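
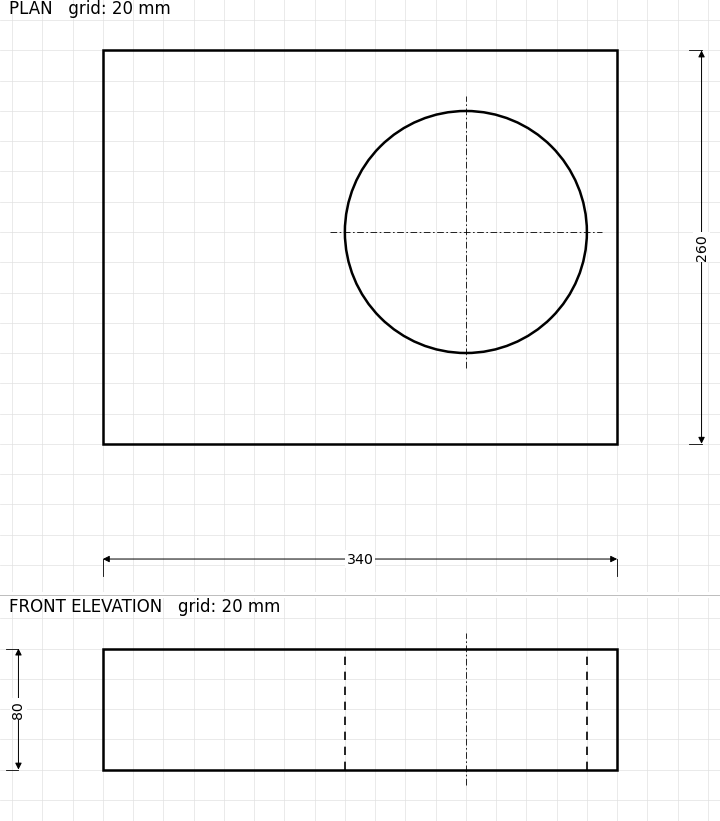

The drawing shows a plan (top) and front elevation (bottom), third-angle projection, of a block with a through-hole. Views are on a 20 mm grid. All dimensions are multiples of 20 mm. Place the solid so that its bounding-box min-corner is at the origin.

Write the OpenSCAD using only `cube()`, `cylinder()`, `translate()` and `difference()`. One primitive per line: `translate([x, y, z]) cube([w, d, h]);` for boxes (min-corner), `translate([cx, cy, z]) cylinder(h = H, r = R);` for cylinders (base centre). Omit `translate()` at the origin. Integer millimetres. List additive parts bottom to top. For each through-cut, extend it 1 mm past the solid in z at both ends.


difference() {
  cube([340, 260, 80]);
  translate([240, 140, -1]) cylinder(h = 82, r = 80);
}


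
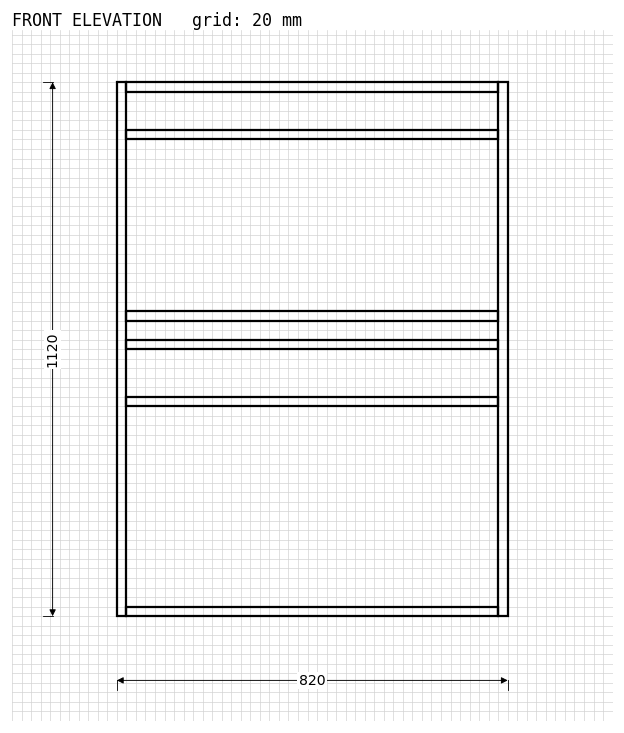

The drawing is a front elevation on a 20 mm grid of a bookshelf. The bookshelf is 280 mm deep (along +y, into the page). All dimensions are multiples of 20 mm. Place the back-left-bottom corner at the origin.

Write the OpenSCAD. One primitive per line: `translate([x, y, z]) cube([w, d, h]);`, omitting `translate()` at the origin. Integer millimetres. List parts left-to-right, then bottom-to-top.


cube([20, 280, 1120]);
translate([20, 0, 0]) cube([780, 280, 20]);
translate([20, 0, 440]) cube([780, 280, 20]);
translate([20, 0, 560]) cube([780, 280, 20]);
translate([20, 0, 620]) cube([780, 280, 20]);
translate([20, 0, 1000]) cube([780, 280, 20]);
translate([20, 0, 1100]) cube([780, 280, 20]);
translate([800, 0, 0]) cube([20, 280, 1120]);


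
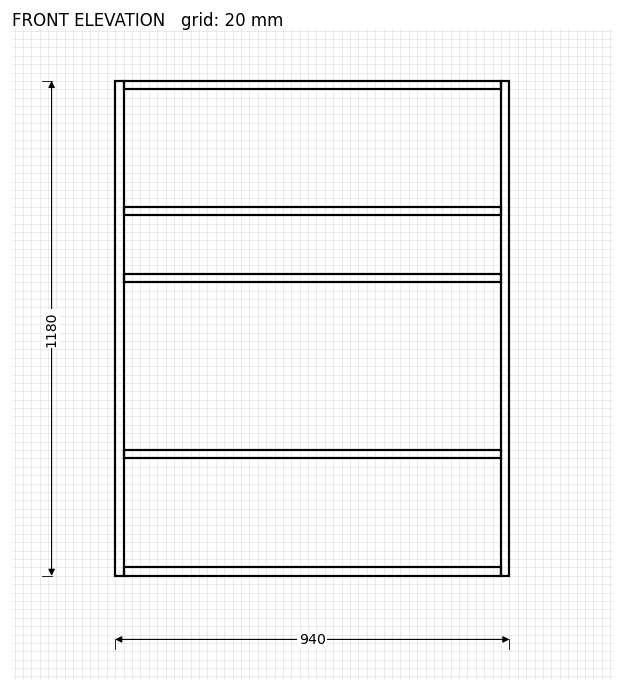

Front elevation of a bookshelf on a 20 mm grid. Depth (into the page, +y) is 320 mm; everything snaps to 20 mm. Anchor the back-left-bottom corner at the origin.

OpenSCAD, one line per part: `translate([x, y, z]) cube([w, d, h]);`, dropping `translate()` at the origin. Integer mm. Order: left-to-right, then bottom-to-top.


cube([20, 320, 1180]);
translate([20, 0, 0]) cube([900, 320, 20]);
translate([20, 0, 280]) cube([900, 320, 20]);
translate([20, 0, 700]) cube([900, 320, 20]);
translate([20, 0, 860]) cube([900, 320, 20]);
translate([20, 0, 1160]) cube([900, 320, 20]);
translate([920, 0, 0]) cube([20, 320, 1180]);


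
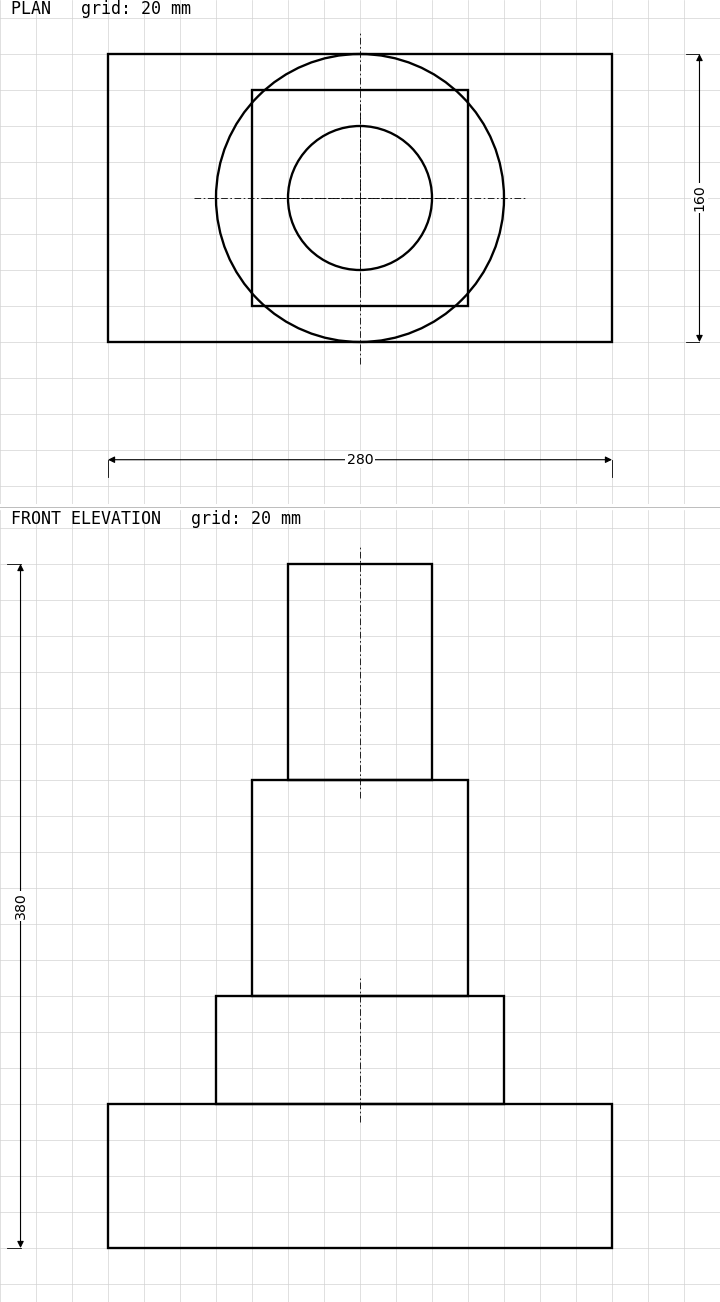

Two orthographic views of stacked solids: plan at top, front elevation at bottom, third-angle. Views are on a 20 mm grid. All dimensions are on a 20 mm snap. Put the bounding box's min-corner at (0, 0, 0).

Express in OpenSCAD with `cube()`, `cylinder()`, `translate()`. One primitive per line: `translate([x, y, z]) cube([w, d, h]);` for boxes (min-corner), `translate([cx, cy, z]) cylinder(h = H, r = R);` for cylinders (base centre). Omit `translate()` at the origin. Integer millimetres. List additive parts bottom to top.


cube([280, 160, 80]);
translate([140, 80, 80]) cylinder(h = 60, r = 80);
translate([80, 20, 140]) cube([120, 120, 120]);
translate([140, 80, 260]) cylinder(h = 120, r = 40);


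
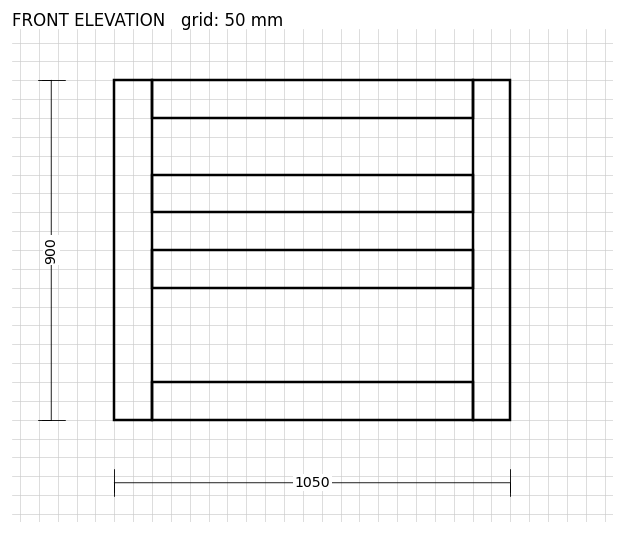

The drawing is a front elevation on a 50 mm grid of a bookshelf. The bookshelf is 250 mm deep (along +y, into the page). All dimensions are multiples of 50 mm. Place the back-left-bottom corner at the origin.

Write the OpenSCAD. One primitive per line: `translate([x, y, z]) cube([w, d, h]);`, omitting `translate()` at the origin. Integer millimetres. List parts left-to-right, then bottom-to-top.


cube([100, 250, 900]);
translate([100, 0, 0]) cube([850, 250, 100]);
translate([100, 0, 350]) cube([850, 250, 100]);
translate([100, 0, 550]) cube([850, 250, 100]);
translate([100, 0, 800]) cube([850, 250, 100]);
translate([950, 0, 0]) cube([100, 250, 900]);


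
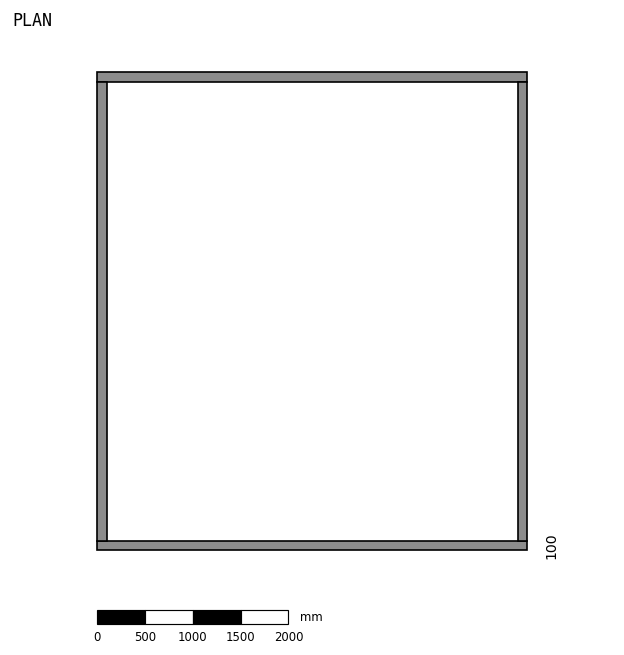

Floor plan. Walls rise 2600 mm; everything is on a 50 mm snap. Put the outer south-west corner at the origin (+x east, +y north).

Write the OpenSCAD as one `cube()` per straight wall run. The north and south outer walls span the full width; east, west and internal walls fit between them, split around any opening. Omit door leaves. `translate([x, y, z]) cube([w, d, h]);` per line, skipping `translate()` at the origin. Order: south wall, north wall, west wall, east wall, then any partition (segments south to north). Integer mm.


cube([4500, 100, 2600]);
translate([0, 4900, 0]) cube([4500, 100, 2600]);
translate([0, 100, 0]) cube([100, 4800, 2600]);
translate([4400, 100, 0]) cube([100, 4800, 2600]);


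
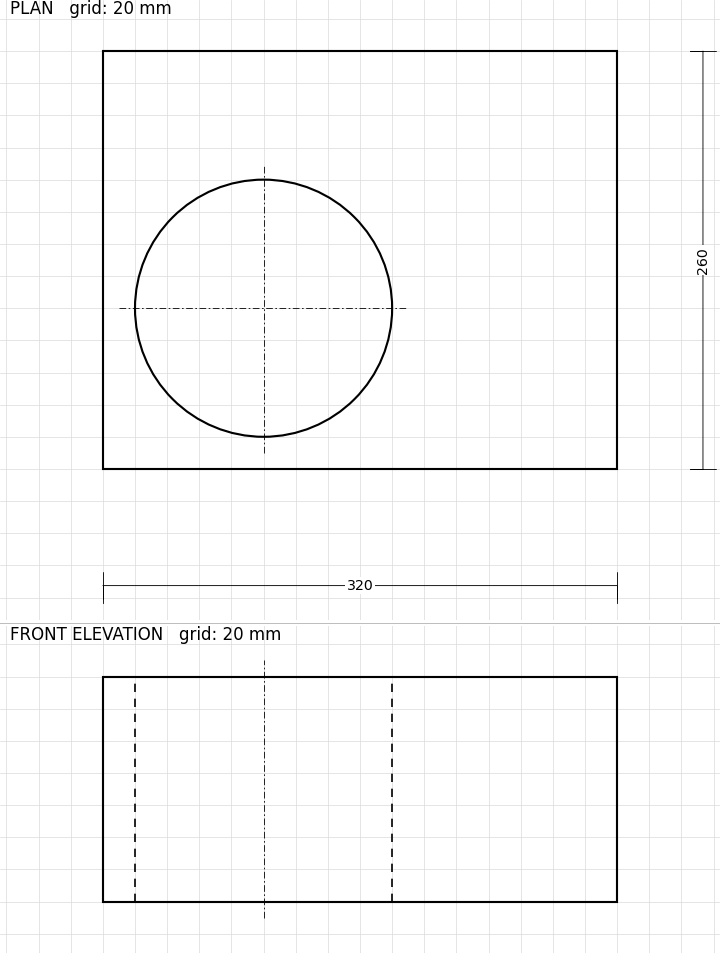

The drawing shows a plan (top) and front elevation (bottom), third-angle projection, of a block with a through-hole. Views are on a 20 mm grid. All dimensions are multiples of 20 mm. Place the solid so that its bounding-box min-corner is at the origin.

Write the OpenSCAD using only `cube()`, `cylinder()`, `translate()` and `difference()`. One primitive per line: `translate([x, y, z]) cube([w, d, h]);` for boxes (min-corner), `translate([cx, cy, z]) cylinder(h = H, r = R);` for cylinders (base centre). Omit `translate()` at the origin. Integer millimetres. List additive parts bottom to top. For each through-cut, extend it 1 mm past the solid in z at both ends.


difference() {
  cube([320, 260, 140]);
  translate([100, 100, -1]) cylinder(h = 142, r = 80);
}


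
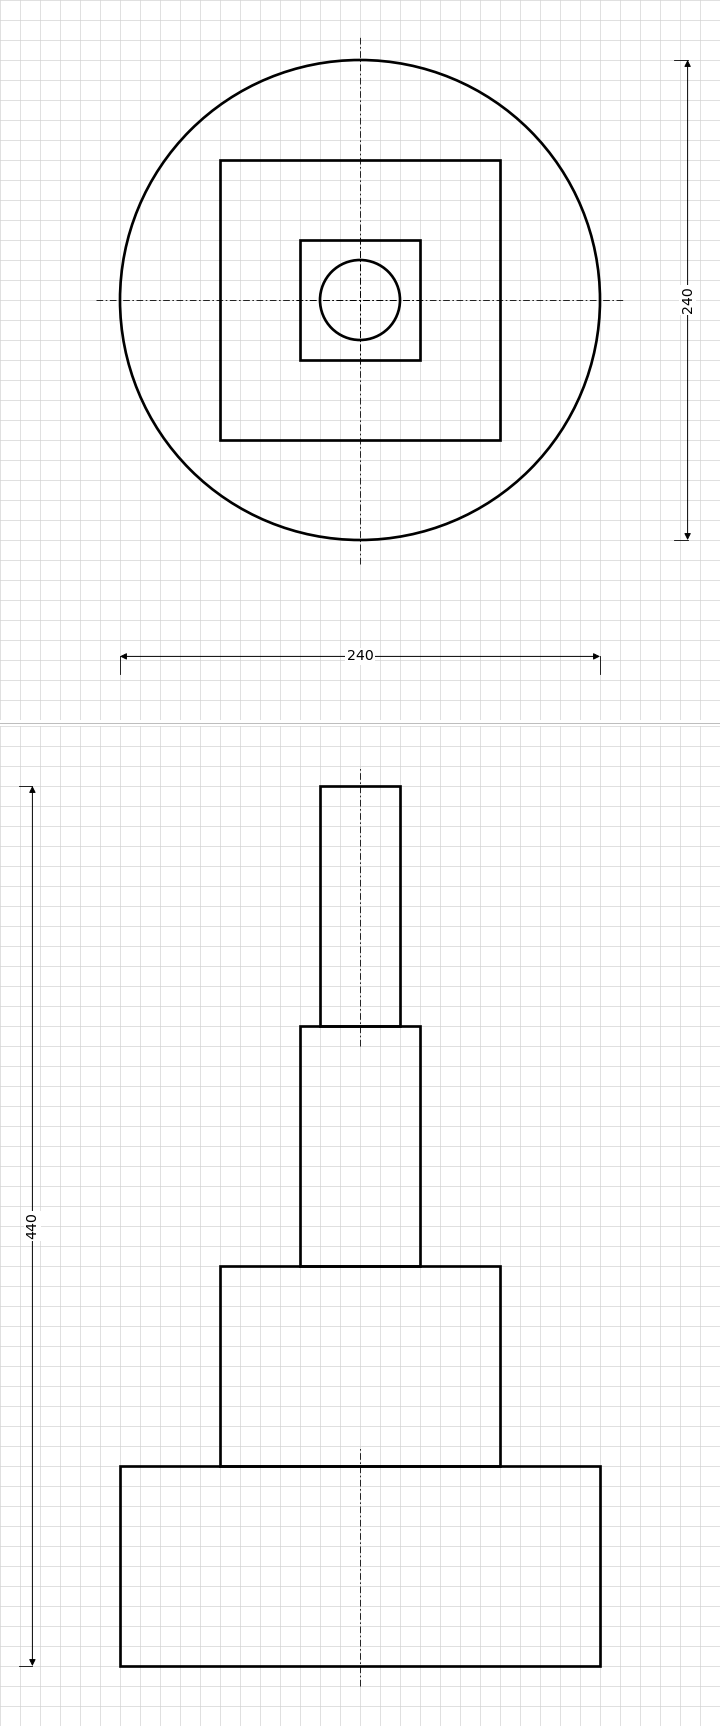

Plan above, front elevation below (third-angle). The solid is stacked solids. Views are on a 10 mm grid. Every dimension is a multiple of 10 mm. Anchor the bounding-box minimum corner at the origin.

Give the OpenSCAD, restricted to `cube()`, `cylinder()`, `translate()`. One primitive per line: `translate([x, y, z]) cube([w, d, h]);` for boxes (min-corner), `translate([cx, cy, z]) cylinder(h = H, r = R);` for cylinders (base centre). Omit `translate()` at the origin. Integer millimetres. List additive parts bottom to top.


translate([120, 120, 0]) cylinder(h = 100, r = 120);
translate([50, 50, 100]) cube([140, 140, 100]);
translate([90, 90, 200]) cube([60, 60, 120]);
translate([120, 120, 320]) cylinder(h = 120, r = 20);


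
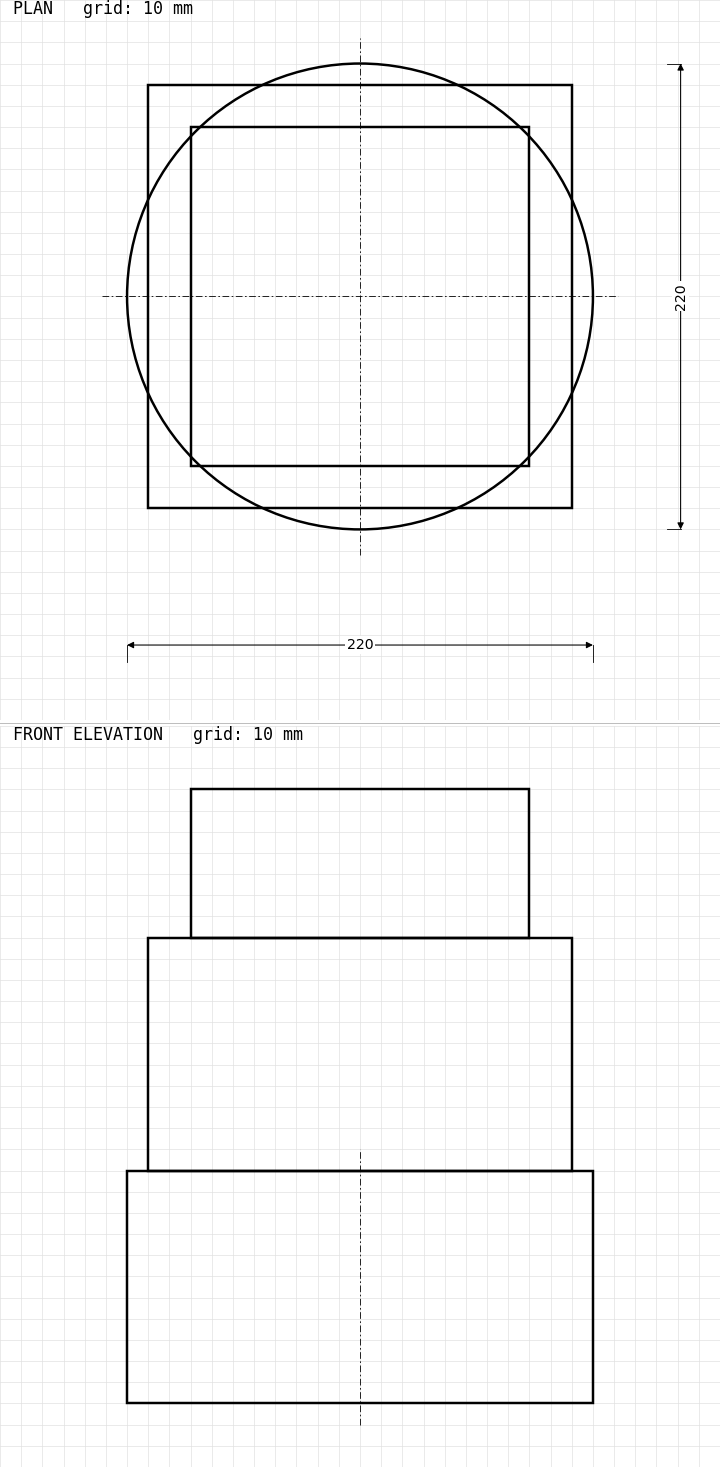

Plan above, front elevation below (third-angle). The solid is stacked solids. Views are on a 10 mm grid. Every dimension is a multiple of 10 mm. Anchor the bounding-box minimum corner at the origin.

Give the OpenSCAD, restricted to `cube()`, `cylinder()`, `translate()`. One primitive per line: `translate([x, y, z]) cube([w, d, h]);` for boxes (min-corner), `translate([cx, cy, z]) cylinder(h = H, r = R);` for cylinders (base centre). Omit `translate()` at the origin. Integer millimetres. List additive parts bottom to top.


translate([110, 110, 0]) cylinder(h = 110, r = 110);
translate([10, 10, 110]) cube([200, 200, 110]);
translate([30, 30, 220]) cube([160, 160, 70]);


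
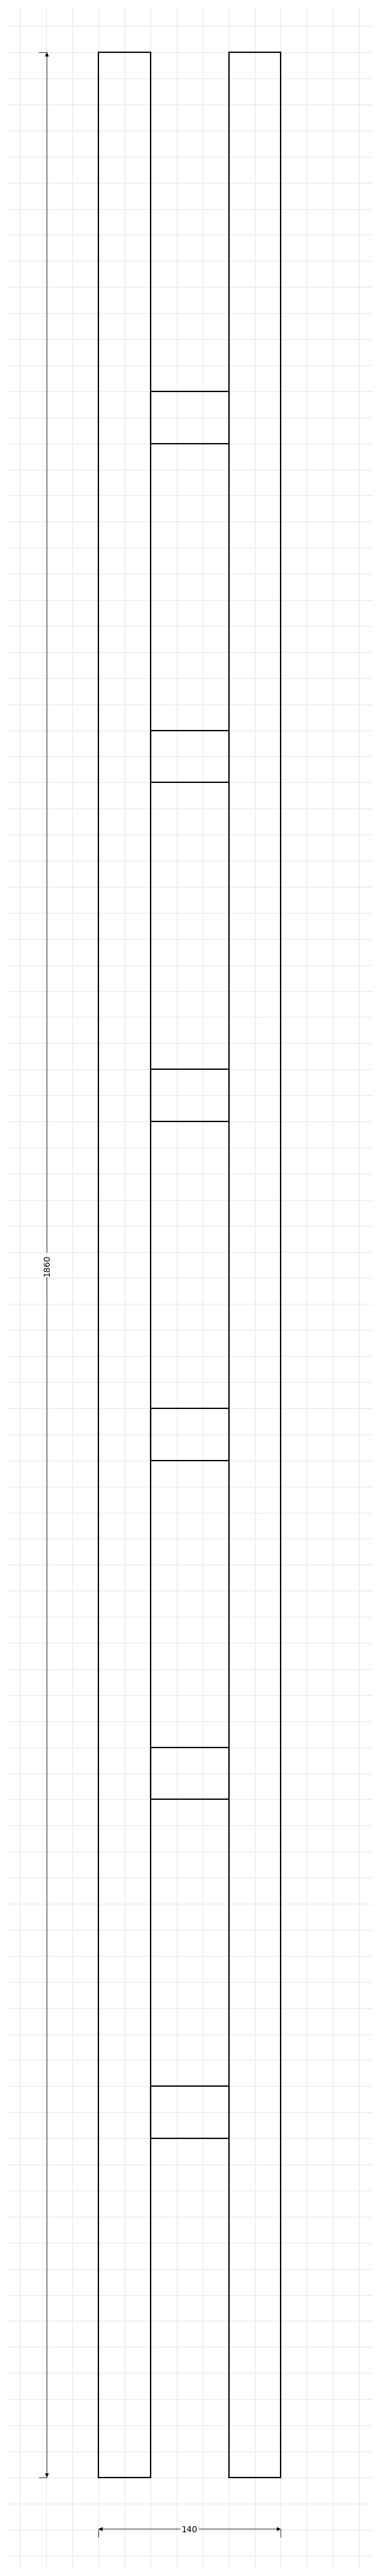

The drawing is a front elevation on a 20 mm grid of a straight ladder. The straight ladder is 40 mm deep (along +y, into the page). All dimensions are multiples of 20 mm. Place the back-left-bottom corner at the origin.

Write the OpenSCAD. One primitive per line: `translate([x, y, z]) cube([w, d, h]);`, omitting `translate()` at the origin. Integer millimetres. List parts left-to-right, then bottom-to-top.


cube([40, 40, 1860]);
translate([40, 0, 260]) cube([60, 40, 40]);
translate([40, 0, 520]) cube([60, 40, 40]);
translate([40, 0, 780]) cube([60, 40, 40]);
translate([40, 0, 1040]) cube([60, 40, 40]);
translate([40, 0, 1300]) cube([60, 40, 40]);
translate([40, 0, 1560]) cube([60, 40, 40]);
translate([100, 0, 0]) cube([40, 40, 1860]);


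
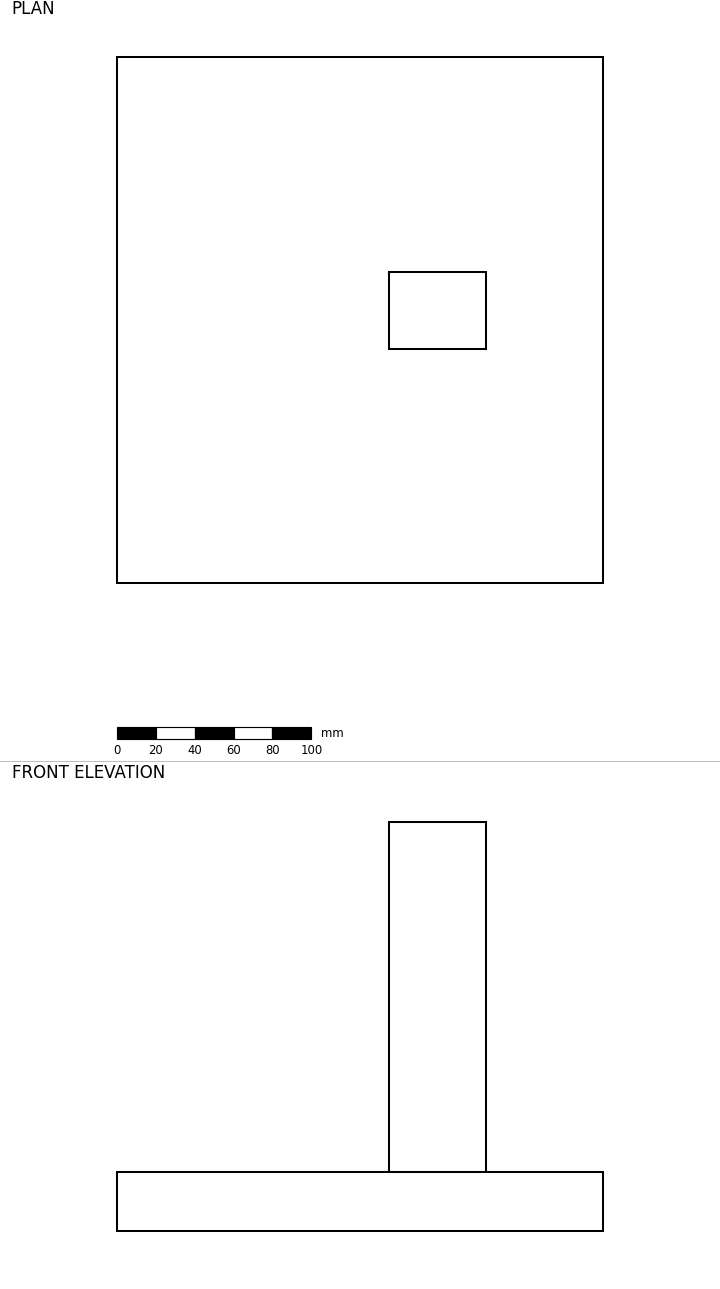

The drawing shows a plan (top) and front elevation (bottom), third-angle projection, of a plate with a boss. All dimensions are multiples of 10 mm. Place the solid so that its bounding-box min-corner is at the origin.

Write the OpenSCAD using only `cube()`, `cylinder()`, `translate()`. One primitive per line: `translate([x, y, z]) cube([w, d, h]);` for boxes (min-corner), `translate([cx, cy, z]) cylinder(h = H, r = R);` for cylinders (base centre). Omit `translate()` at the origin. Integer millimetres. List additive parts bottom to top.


cube([250, 270, 30]);
translate([140, 120, 30]) cube([50, 40, 180]);


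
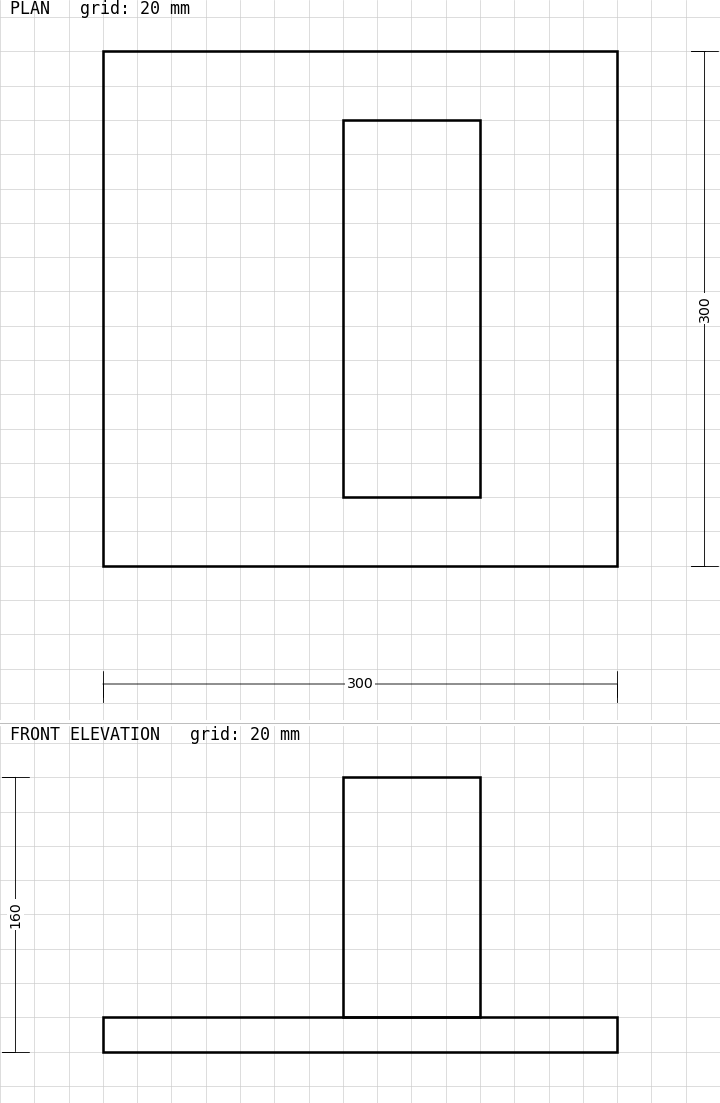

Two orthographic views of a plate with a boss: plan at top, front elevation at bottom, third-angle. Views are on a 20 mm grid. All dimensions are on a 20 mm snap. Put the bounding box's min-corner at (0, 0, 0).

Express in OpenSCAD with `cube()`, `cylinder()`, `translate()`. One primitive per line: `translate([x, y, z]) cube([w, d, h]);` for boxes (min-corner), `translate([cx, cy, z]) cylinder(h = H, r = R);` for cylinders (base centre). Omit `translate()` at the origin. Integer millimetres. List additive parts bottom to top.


cube([300, 300, 20]);
translate([140, 40, 20]) cube([80, 220, 140]);


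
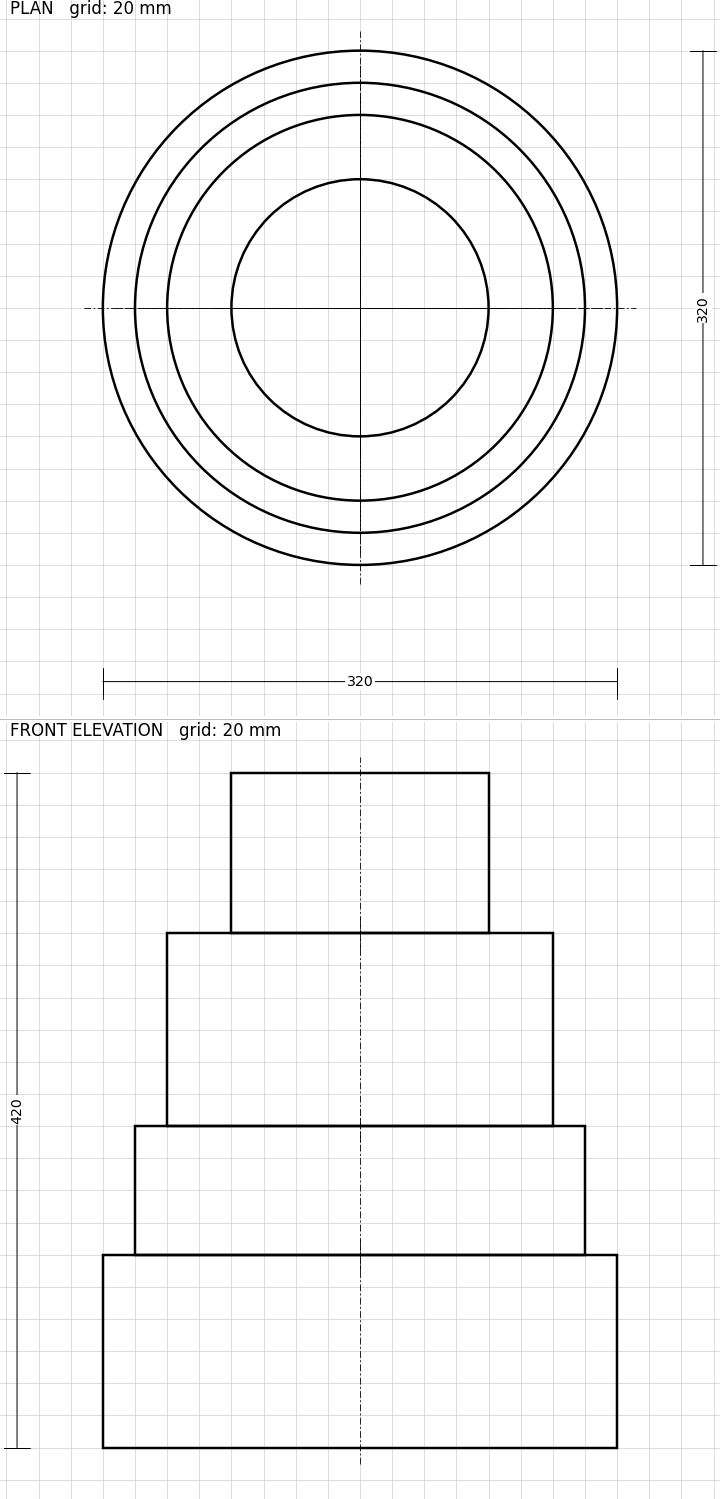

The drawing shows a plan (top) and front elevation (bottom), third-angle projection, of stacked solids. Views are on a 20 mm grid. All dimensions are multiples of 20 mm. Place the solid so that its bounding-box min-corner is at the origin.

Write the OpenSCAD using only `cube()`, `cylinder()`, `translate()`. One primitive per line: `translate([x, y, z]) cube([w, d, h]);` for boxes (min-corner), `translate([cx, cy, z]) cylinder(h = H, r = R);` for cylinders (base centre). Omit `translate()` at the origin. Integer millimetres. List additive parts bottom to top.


translate([160, 160, 0]) cylinder(h = 120, r = 160);
translate([160, 160, 120]) cylinder(h = 80, r = 140);
translate([160, 160, 200]) cylinder(h = 120, r = 120);
translate([160, 160, 320]) cylinder(h = 100, r = 80);


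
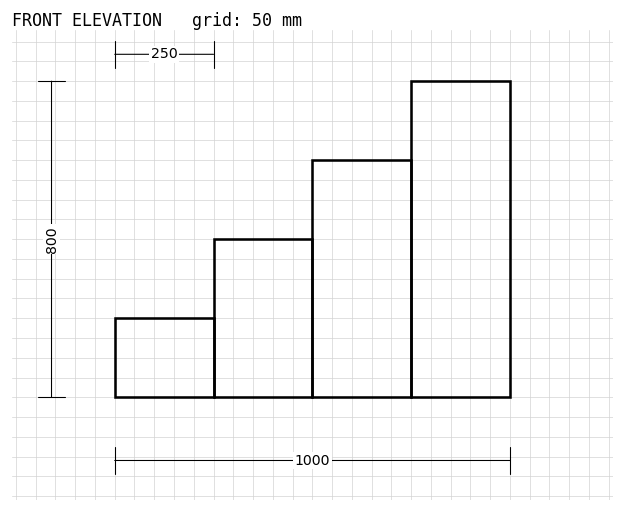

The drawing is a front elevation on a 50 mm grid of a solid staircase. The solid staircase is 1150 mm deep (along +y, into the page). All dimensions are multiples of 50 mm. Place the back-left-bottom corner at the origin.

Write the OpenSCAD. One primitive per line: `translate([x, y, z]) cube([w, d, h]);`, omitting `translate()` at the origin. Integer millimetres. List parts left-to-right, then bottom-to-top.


cube([250, 1150, 200]);
translate([250, 0, 0]) cube([250, 1150, 400]);
translate([500, 0, 0]) cube([250, 1150, 600]);
translate([750, 0, 0]) cube([250, 1150, 800]);


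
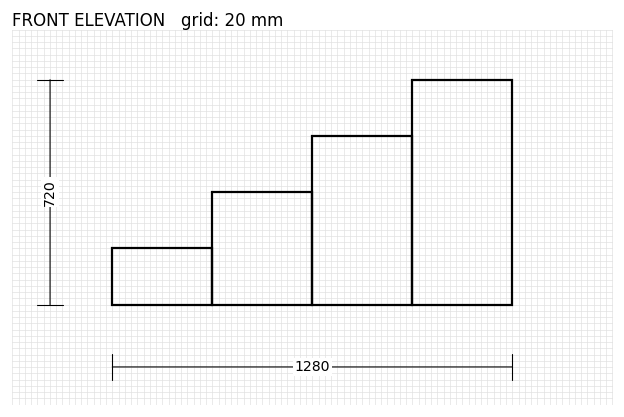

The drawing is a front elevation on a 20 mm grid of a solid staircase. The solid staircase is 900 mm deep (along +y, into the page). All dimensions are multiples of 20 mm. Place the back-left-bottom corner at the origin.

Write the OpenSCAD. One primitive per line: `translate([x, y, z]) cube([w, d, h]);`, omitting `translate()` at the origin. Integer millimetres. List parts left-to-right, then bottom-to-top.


cube([320, 900, 180]);
translate([320, 0, 0]) cube([320, 900, 360]);
translate([640, 0, 0]) cube([320, 900, 540]);
translate([960, 0, 0]) cube([320, 900, 720]);


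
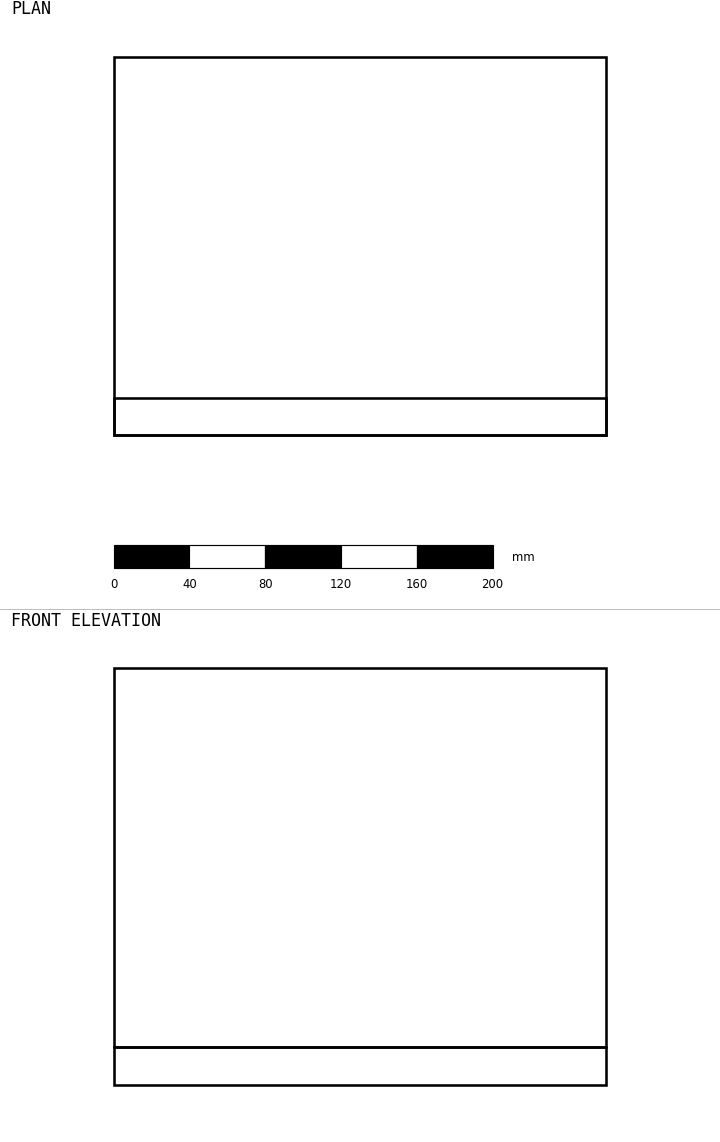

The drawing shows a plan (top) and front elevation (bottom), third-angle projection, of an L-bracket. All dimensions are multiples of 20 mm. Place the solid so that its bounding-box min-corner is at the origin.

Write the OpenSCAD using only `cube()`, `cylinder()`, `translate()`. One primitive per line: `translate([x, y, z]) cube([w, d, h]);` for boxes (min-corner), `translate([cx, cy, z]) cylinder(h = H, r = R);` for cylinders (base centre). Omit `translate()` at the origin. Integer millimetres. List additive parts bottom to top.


cube([260, 200, 20]);
translate([0, 0, 20]) cube([260, 20, 200]);


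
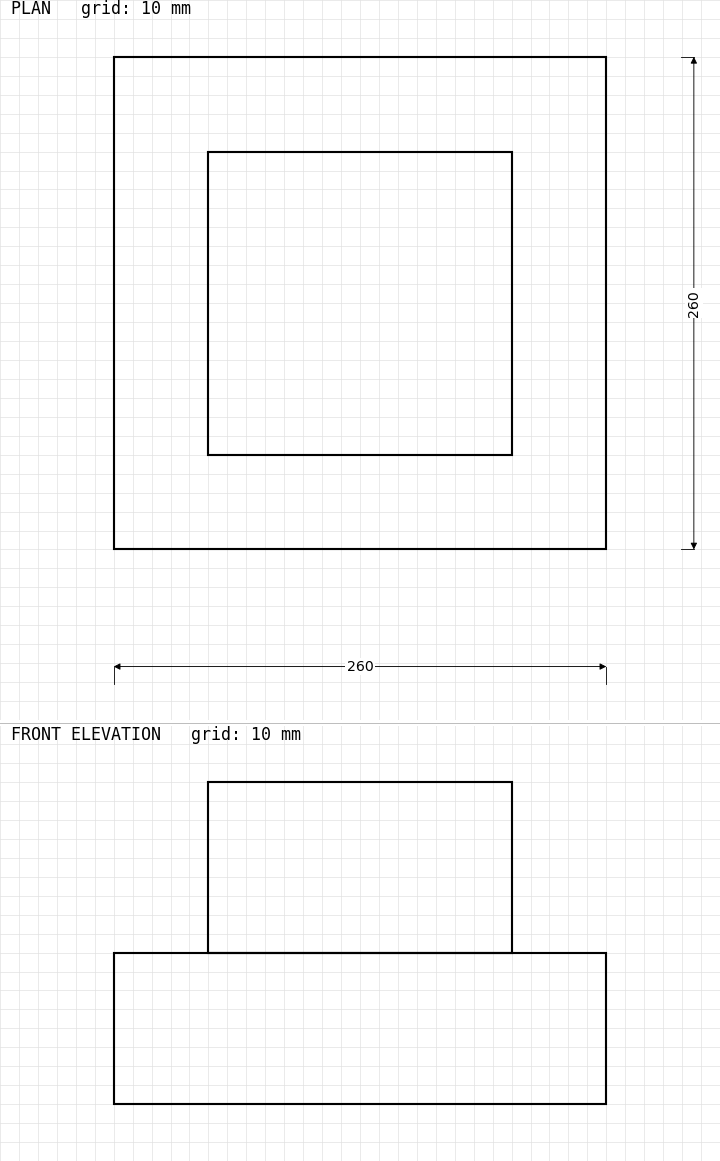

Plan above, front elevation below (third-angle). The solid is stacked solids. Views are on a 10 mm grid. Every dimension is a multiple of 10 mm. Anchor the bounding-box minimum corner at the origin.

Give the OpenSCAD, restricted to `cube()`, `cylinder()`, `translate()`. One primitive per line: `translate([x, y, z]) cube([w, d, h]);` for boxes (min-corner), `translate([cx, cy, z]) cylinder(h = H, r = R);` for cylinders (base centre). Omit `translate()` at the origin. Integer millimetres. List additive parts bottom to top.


cube([260, 260, 80]);
translate([50, 50, 80]) cube([160, 160, 90]);


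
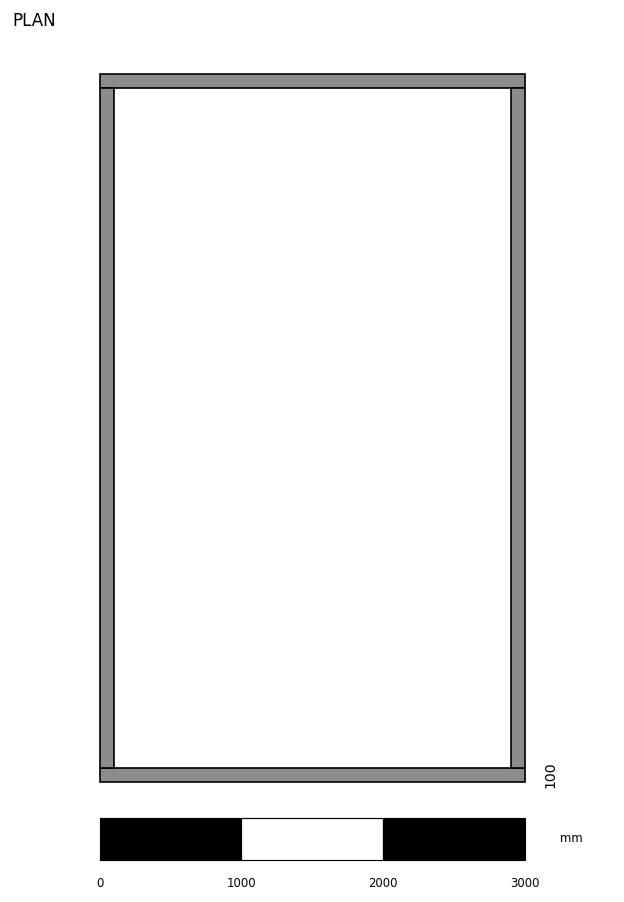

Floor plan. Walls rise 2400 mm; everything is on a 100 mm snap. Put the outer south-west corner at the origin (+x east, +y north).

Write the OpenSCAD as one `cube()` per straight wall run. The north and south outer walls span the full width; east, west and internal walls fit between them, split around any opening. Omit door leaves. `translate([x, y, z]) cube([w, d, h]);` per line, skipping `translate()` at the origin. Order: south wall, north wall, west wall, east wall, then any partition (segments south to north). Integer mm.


cube([3000, 100, 2400]);
translate([0, 4900, 0]) cube([3000, 100, 2400]);
translate([0, 100, 0]) cube([100, 4800, 2400]);
translate([2900, 100, 0]) cube([100, 4800, 2400]);


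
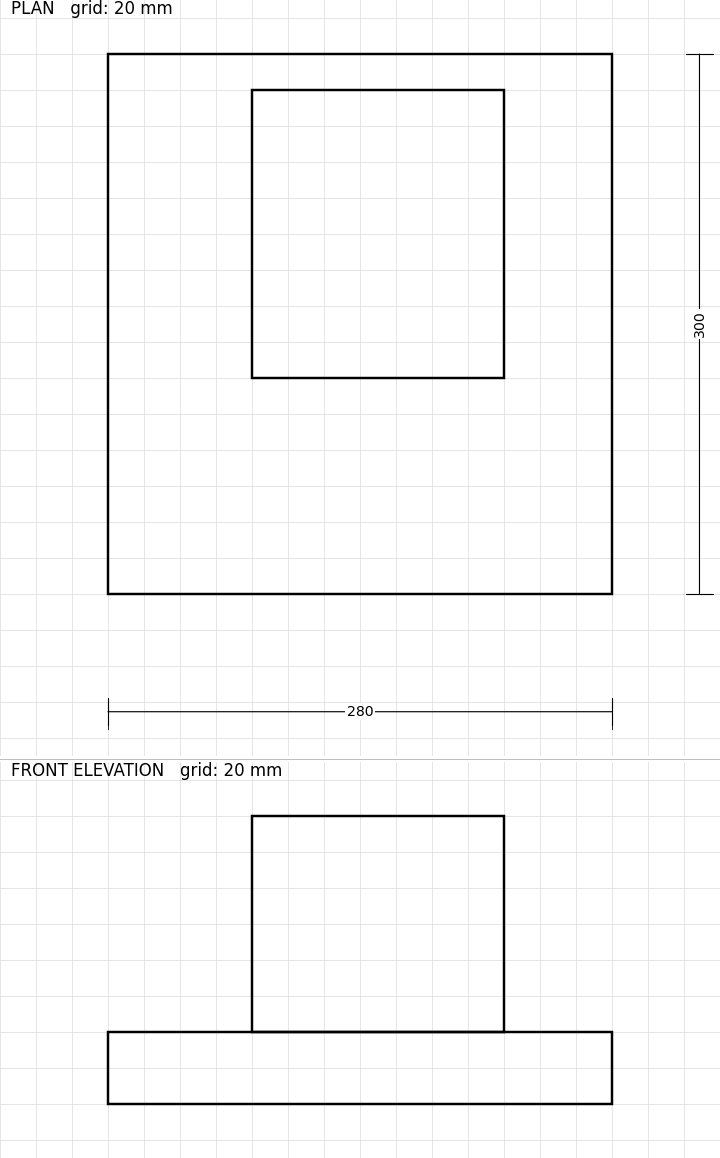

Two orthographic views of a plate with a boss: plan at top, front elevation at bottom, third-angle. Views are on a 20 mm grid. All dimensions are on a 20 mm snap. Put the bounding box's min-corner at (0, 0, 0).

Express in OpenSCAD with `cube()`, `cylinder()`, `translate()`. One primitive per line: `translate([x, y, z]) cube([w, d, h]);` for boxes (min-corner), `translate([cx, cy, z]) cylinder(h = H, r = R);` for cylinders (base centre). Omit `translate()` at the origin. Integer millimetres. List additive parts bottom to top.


cube([280, 300, 40]);
translate([80, 120, 40]) cube([140, 160, 120]);


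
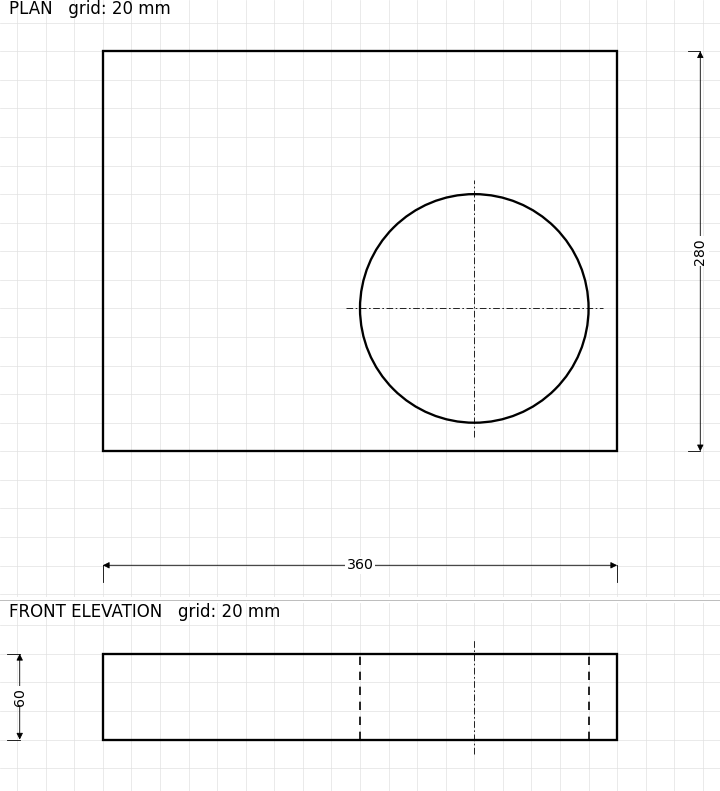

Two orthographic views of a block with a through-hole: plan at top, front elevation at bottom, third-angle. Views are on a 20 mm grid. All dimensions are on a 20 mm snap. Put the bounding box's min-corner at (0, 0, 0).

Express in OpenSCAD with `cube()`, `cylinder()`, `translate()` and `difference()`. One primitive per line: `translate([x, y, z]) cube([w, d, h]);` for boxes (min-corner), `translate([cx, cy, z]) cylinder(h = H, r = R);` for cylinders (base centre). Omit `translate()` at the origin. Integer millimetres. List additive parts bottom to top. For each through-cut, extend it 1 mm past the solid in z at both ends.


difference() {
  cube([360, 280, 60]);
  translate([260, 100, -1]) cylinder(h = 62, r = 80);
}


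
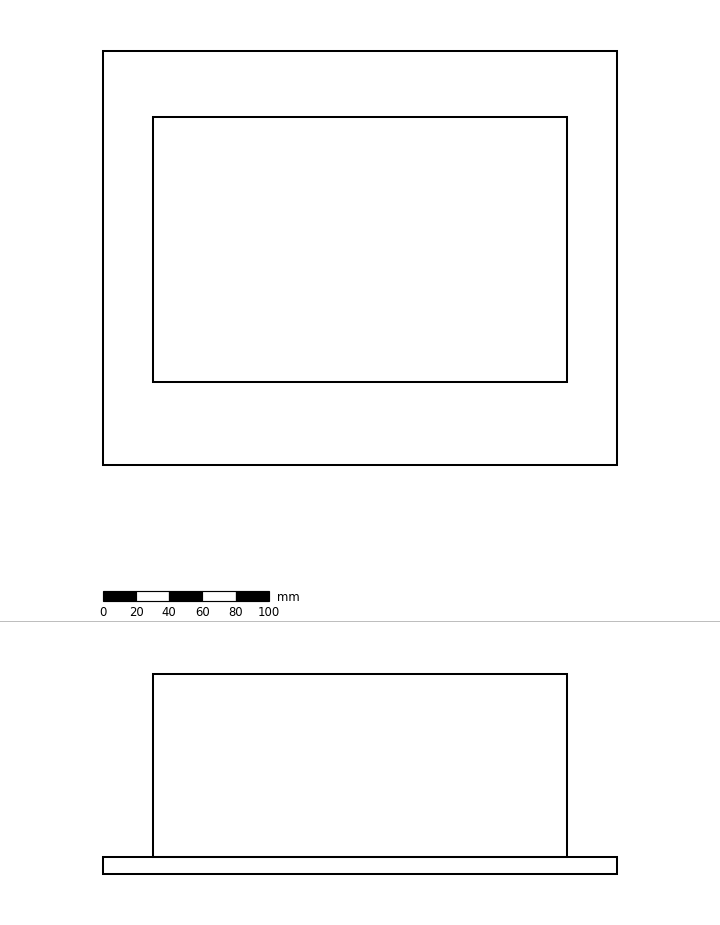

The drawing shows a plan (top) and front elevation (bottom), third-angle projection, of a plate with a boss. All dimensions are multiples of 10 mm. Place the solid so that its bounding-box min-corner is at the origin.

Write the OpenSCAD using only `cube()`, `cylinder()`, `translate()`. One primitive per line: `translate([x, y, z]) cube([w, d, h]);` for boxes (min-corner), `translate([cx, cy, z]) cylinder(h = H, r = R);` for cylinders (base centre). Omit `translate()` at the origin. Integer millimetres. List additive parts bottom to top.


cube([310, 250, 10]);
translate([30, 50, 10]) cube([250, 160, 110]);


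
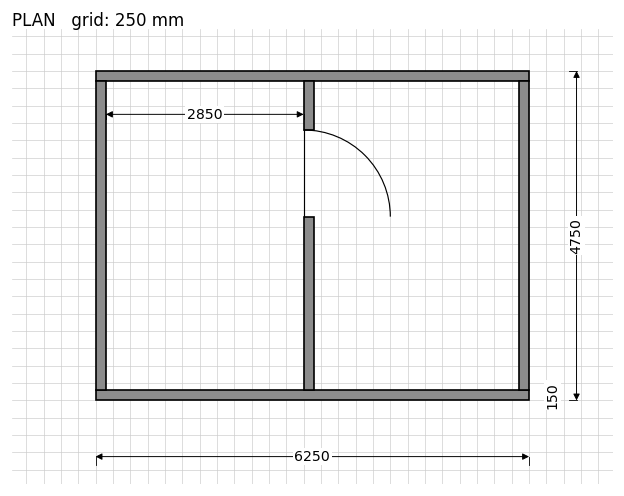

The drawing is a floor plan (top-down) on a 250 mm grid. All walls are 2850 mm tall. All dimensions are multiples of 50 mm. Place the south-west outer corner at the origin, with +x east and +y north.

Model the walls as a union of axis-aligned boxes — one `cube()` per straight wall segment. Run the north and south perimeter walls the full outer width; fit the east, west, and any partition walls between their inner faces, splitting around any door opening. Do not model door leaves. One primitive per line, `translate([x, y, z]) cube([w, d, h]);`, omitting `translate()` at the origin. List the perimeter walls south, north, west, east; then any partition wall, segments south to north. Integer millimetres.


cube([6250, 150, 2850]);
translate([0, 4600, 0]) cube([6250, 150, 2850]);
translate([0, 150, 0]) cube([150, 4450, 2850]);
translate([6100, 150, 0]) cube([150, 4450, 2850]);
translate([3000, 150, 0]) cube([150, 2500, 2850]);
translate([3000, 3900, 0]) cube([150, 700, 2850]);


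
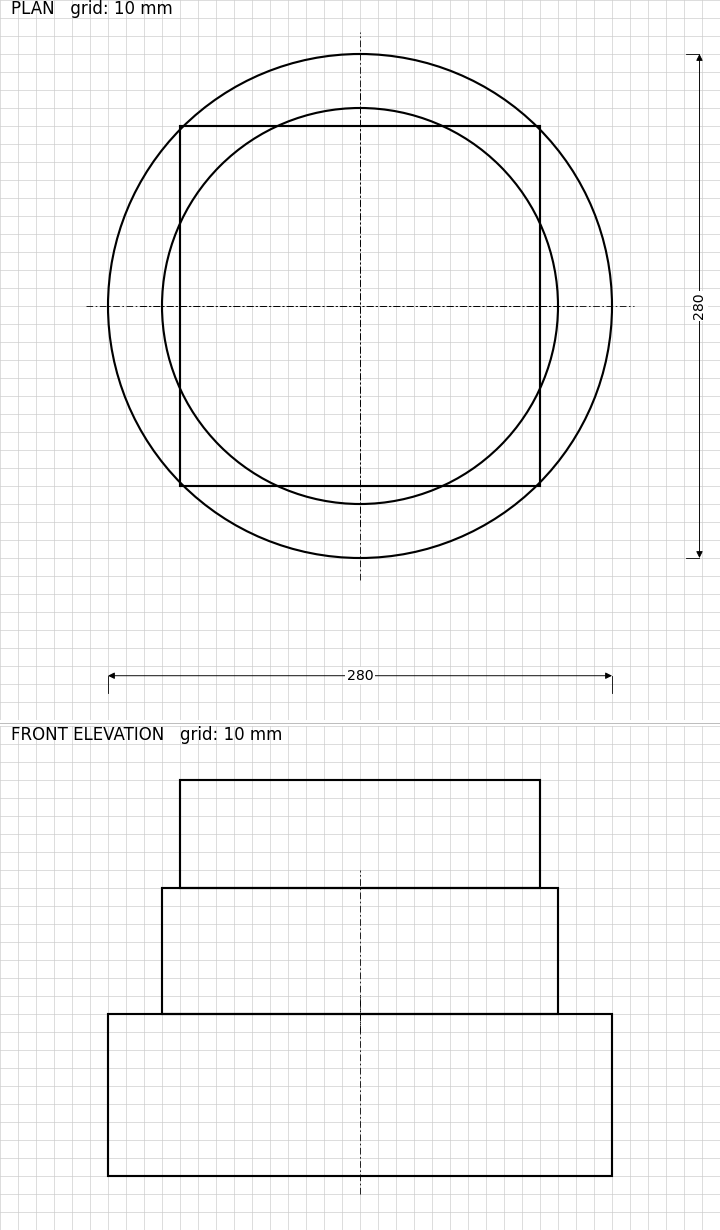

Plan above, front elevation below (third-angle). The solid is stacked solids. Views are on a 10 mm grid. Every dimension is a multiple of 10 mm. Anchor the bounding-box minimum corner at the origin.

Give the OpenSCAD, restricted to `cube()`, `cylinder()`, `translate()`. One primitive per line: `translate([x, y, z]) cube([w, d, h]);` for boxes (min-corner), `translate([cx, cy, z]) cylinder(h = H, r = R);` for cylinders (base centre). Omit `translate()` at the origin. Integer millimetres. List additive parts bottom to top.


translate([140, 140, 0]) cylinder(h = 90, r = 140);
translate([140, 140, 90]) cylinder(h = 70, r = 110);
translate([40, 40, 160]) cube([200, 200, 60]);


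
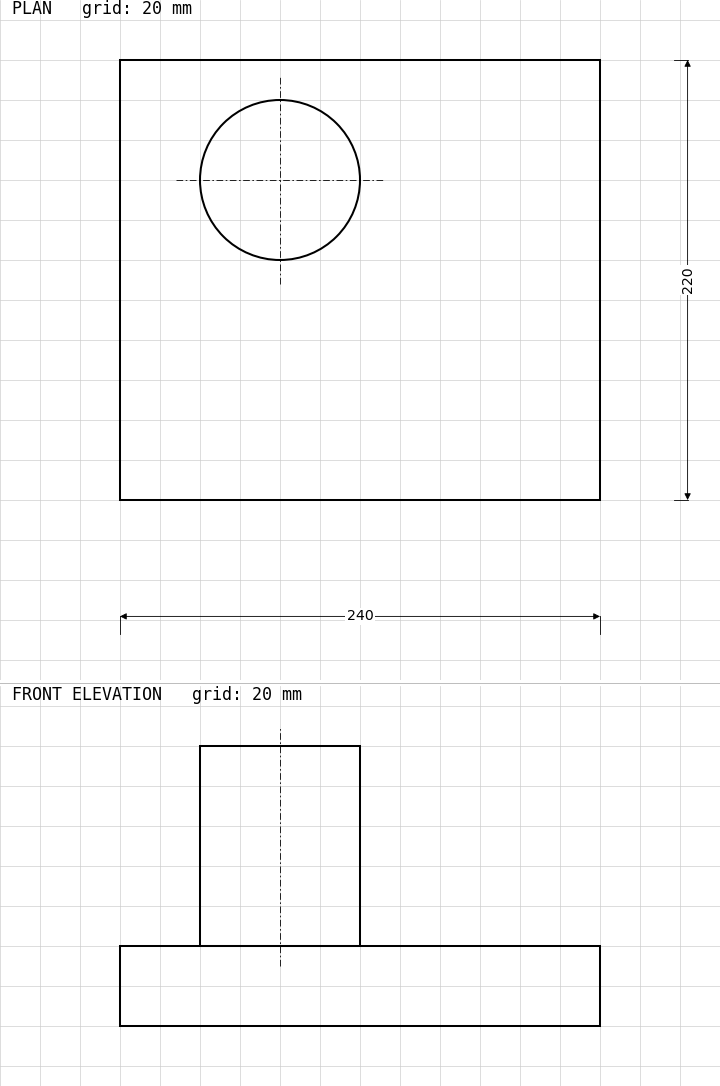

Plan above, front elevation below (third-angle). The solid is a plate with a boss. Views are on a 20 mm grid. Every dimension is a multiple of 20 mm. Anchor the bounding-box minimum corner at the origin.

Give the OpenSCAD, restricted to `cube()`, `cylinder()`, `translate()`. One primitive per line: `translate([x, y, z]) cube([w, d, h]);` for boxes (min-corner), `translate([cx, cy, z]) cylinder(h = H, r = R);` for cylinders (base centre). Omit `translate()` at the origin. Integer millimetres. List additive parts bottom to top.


cube([240, 220, 40]);
translate([80, 160, 40]) cylinder(h = 100, r = 40);


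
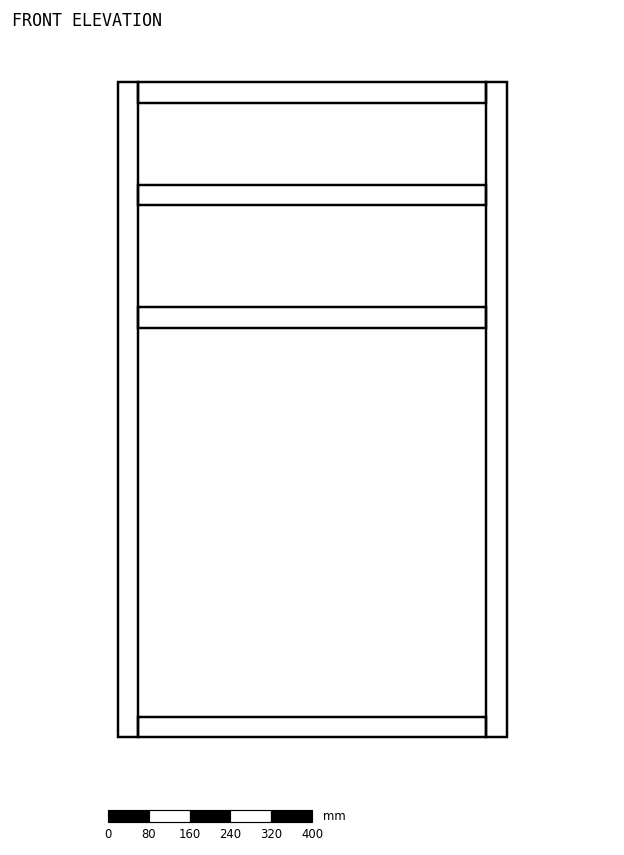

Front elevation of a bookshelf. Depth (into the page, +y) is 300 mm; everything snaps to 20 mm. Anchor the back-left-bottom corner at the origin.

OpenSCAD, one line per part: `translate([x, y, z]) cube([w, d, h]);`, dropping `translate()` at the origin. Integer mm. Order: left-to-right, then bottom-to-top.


cube([40, 300, 1280]);
translate([40, 0, 0]) cube([680, 300, 40]);
translate([40, 0, 800]) cube([680, 300, 40]);
translate([40, 0, 1040]) cube([680, 300, 40]);
translate([40, 0, 1240]) cube([680, 300, 40]);
translate([720, 0, 0]) cube([40, 300, 1280]);


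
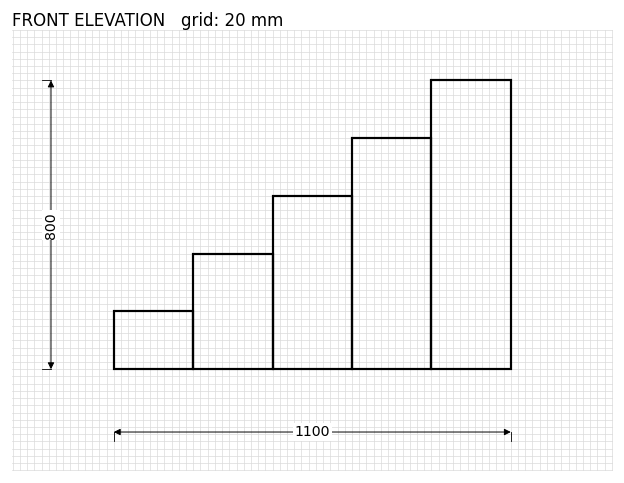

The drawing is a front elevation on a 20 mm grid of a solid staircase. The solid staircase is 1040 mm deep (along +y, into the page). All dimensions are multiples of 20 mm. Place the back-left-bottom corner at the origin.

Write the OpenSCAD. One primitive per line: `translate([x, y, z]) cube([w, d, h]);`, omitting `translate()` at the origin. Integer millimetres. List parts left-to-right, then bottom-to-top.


cube([220, 1040, 160]);
translate([220, 0, 0]) cube([220, 1040, 320]);
translate([440, 0, 0]) cube([220, 1040, 480]);
translate([660, 0, 0]) cube([220, 1040, 640]);
translate([880, 0, 0]) cube([220, 1040, 800]);


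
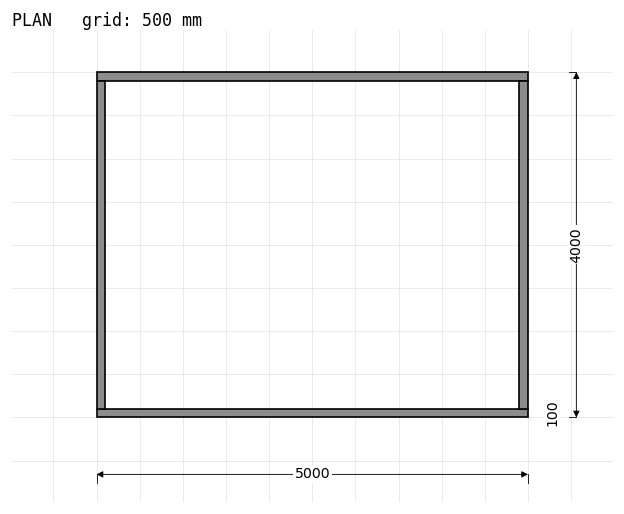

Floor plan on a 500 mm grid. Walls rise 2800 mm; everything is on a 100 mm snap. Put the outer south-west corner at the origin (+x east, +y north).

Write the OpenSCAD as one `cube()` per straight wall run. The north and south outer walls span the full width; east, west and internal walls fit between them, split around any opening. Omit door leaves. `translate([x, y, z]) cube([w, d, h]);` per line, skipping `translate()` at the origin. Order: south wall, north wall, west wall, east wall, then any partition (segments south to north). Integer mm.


cube([5000, 100, 2800]);
translate([0, 3900, 0]) cube([5000, 100, 2800]);
translate([0, 100, 0]) cube([100, 3800, 2800]);
translate([4900, 100, 0]) cube([100, 3800, 2800]);


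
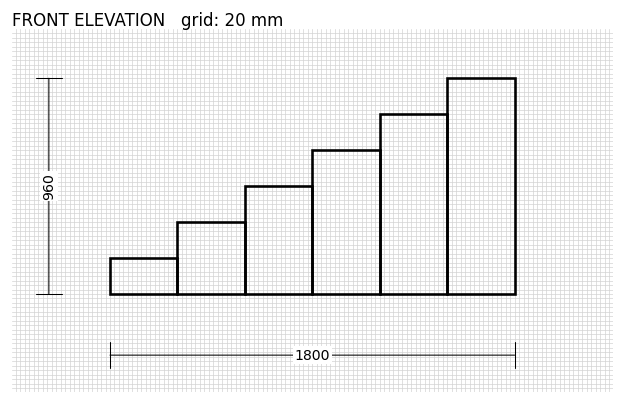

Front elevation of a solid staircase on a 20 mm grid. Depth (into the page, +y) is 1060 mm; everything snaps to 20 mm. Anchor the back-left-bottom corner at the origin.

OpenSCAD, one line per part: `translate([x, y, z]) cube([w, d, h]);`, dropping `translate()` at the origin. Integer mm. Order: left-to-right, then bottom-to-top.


cube([300, 1060, 160]);
translate([300, 0, 0]) cube([300, 1060, 320]);
translate([600, 0, 0]) cube([300, 1060, 480]);
translate([900, 0, 0]) cube([300, 1060, 640]);
translate([1200, 0, 0]) cube([300, 1060, 800]);
translate([1500, 0, 0]) cube([300, 1060, 960]);


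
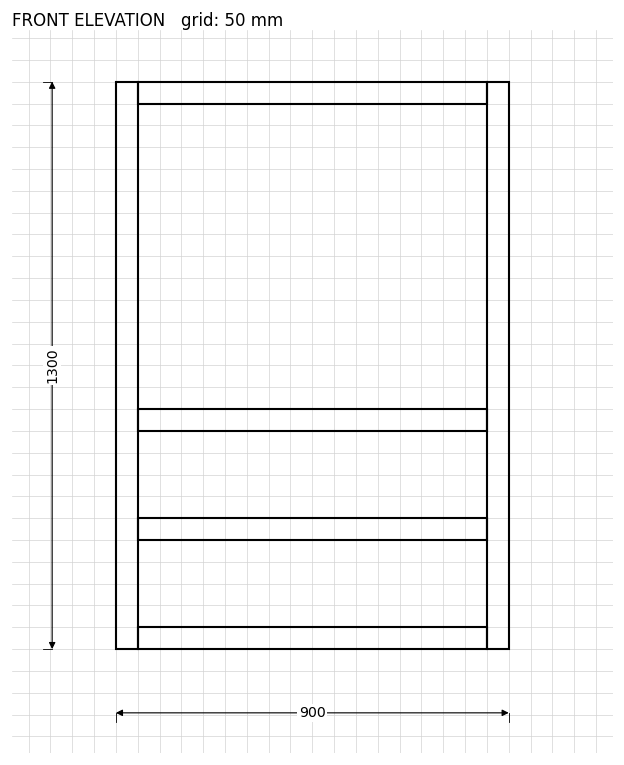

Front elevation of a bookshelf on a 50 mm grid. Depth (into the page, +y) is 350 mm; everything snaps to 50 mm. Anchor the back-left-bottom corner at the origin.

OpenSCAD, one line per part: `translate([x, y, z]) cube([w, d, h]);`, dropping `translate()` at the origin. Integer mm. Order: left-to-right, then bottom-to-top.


cube([50, 350, 1300]);
translate([50, 0, 0]) cube([800, 350, 50]);
translate([50, 0, 250]) cube([800, 350, 50]);
translate([50, 0, 500]) cube([800, 350, 50]);
translate([50, 0, 1250]) cube([800, 350, 50]);
translate([850, 0, 0]) cube([50, 350, 1300]);


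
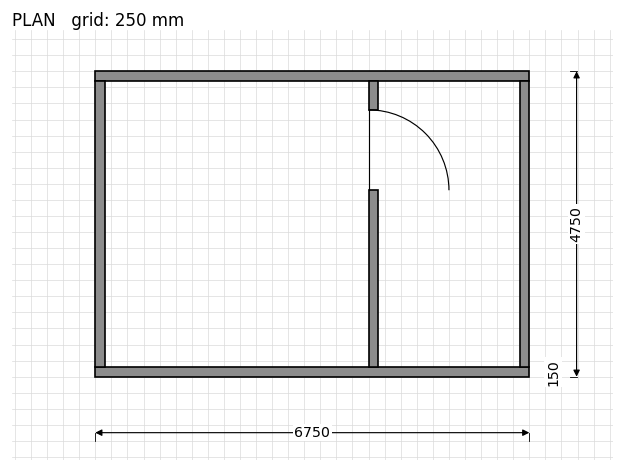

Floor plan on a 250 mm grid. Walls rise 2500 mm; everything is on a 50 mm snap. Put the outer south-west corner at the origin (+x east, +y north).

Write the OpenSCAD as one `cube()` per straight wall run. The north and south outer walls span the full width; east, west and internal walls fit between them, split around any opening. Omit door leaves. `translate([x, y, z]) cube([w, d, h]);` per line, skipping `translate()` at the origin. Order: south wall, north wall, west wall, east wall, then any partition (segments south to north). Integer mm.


cube([6750, 150, 2500]);
translate([0, 4600, 0]) cube([6750, 150, 2500]);
translate([0, 150, 0]) cube([150, 4450, 2500]);
translate([6600, 150, 0]) cube([150, 4450, 2500]);
translate([4250, 150, 0]) cube([150, 2750, 2500]);
translate([4250, 4150, 0]) cube([150, 450, 2500]);


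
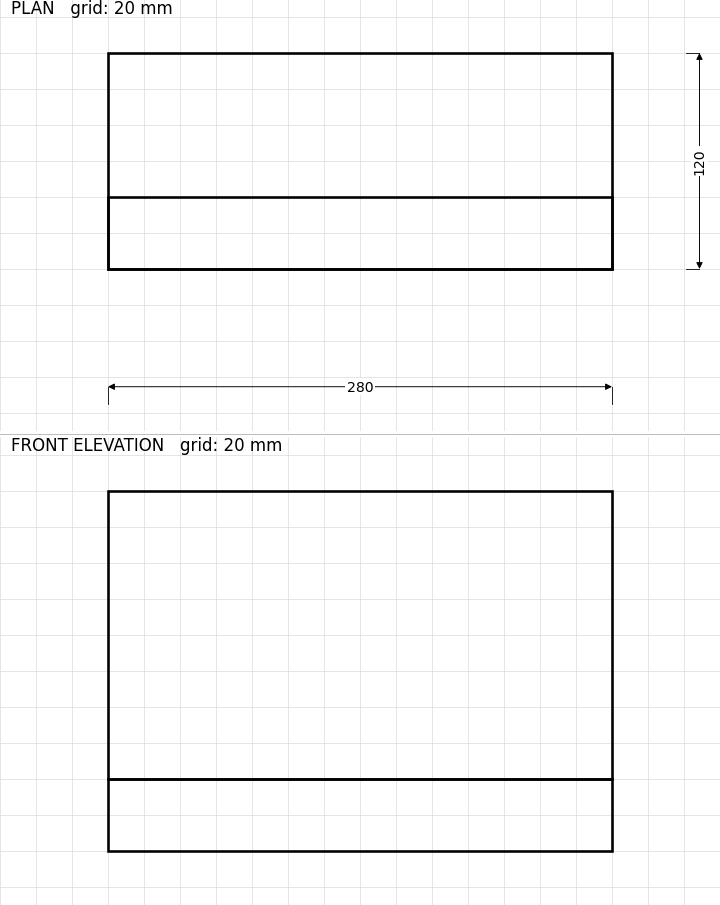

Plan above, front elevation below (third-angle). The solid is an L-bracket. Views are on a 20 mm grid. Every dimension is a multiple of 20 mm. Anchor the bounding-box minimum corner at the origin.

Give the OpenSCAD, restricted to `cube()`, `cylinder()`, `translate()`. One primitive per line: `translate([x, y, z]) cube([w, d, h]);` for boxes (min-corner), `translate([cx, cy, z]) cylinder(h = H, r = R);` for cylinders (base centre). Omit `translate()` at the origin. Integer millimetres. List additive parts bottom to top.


cube([280, 120, 40]);
translate([0, 0, 40]) cube([280, 40, 160]);


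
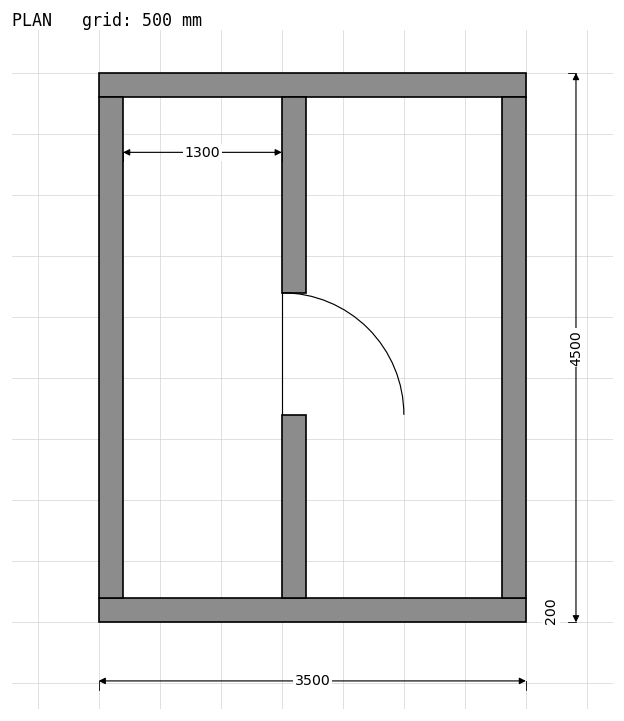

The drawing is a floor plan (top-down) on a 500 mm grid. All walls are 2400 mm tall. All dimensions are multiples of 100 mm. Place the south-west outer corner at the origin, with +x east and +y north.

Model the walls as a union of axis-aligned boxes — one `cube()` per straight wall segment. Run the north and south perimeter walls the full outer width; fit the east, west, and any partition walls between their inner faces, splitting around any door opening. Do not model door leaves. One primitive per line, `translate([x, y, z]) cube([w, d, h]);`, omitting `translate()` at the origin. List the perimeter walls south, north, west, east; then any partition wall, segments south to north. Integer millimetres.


cube([3500, 200, 2400]);
translate([0, 4300, 0]) cube([3500, 200, 2400]);
translate([0, 200, 0]) cube([200, 4100, 2400]);
translate([3300, 200, 0]) cube([200, 4100, 2400]);
translate([1500, 200, 0]) cube([200, 1500, 2400]);
translate([1500, 2700, 0]) cube([200, 1600, 2400]);


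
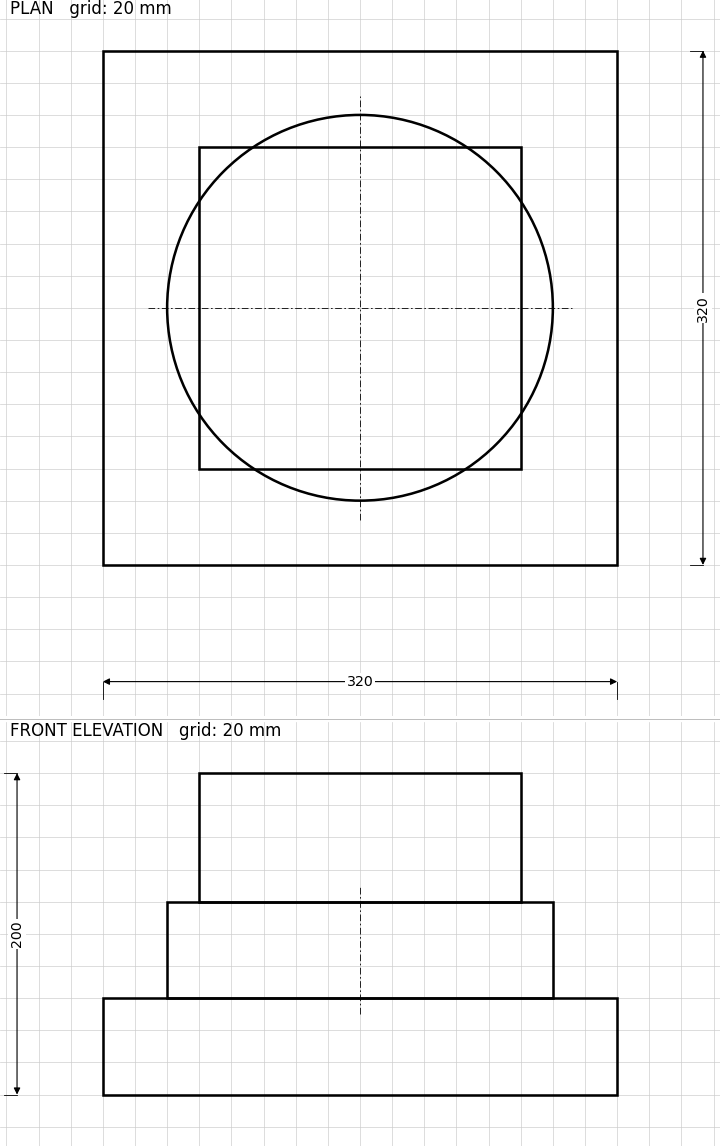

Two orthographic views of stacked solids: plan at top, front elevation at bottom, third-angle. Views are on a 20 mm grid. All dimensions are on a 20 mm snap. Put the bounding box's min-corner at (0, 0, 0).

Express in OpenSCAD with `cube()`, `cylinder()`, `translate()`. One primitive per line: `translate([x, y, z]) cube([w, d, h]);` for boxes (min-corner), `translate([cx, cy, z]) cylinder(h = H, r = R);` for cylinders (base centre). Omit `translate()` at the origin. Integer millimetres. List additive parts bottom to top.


cube([320, 320, 60]);
translate([160, 160, 60]) cylinder(h = 60, r = 120);
translate([60, 60, 120]) cube([200, 200, 80]);


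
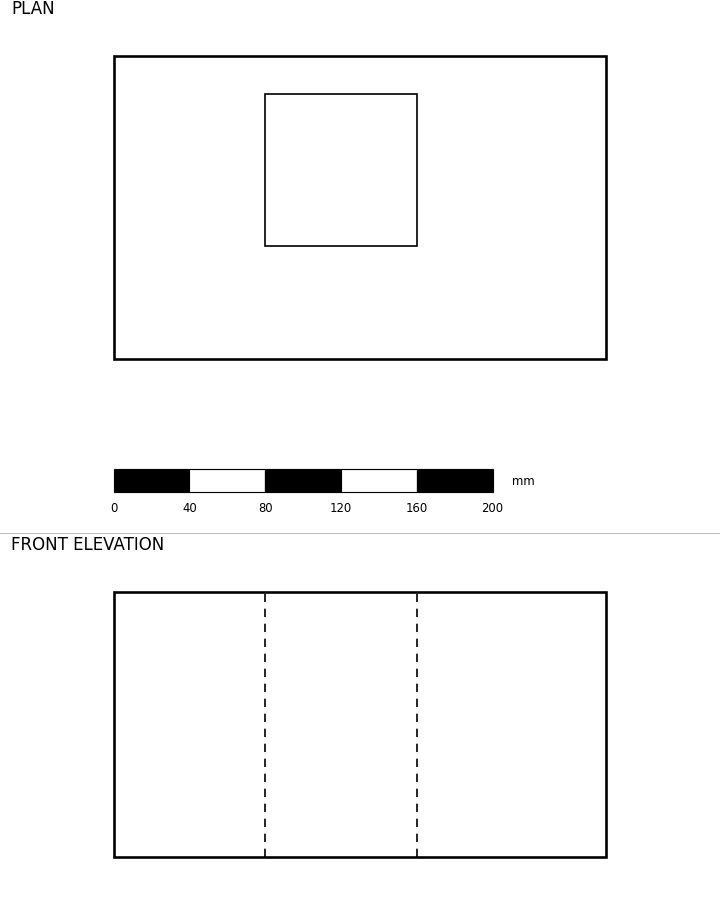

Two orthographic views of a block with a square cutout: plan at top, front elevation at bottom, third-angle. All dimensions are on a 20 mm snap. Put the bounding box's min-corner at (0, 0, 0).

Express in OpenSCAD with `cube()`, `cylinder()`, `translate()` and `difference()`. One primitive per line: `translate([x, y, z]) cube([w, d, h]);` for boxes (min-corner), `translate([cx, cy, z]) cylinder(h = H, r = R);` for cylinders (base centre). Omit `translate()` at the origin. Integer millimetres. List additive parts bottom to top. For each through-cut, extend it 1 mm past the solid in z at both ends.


difference() {
  cube([260, 160, 140]);
  translate([80, 60, -1]) cube([80, 80, 142]);
}


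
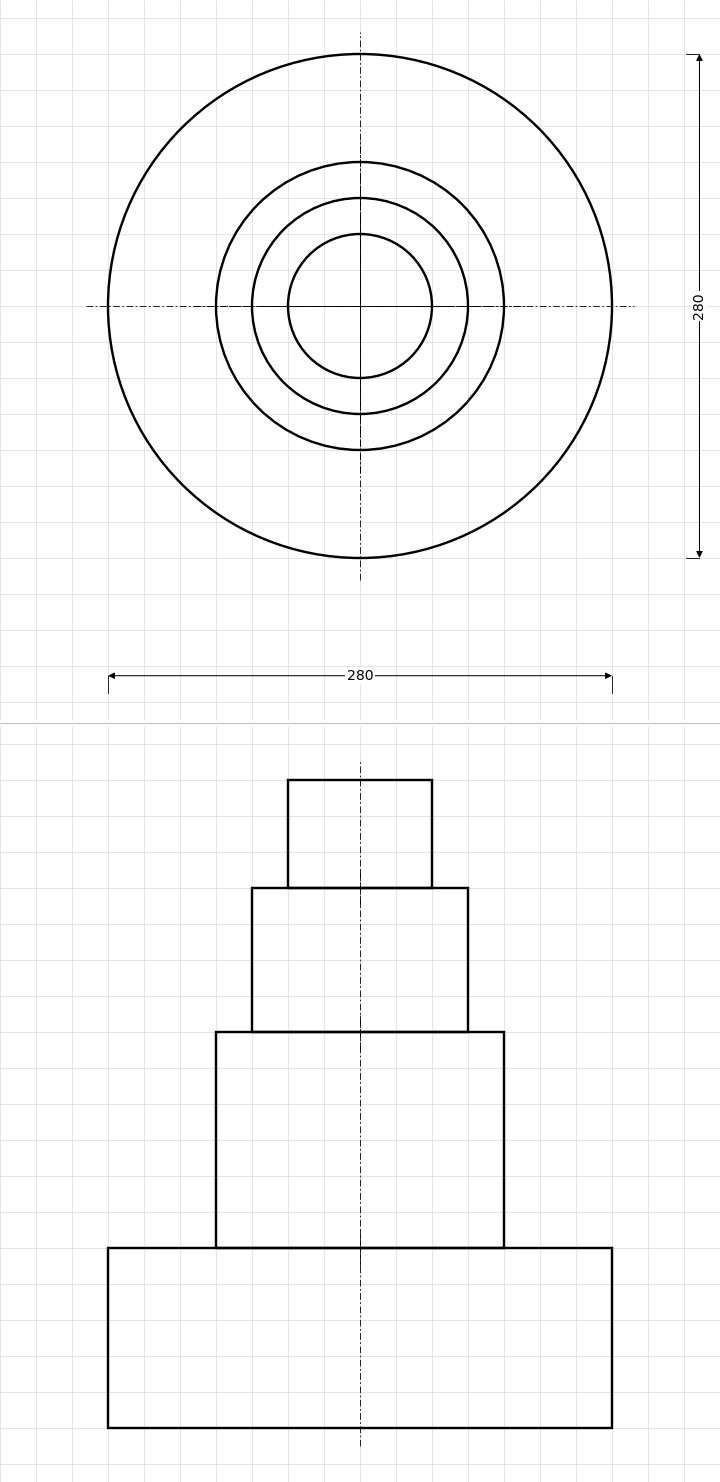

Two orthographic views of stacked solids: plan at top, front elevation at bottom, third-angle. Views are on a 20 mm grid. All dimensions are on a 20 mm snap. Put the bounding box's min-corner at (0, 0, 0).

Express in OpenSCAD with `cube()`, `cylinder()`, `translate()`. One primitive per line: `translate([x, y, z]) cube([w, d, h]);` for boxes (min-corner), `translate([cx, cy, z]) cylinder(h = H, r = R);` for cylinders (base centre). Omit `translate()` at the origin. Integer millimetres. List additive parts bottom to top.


translate([140, 140, 0]) cylinder(h = 100, r = 140);
translate([140, 140, 100]) cylinder(h = 120, r = 80);
translate([140, 140, 220]) cylinder(h = 80, r = 60);
translate([140, 140, 300]) cylinder(h = 60, r = 40);
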